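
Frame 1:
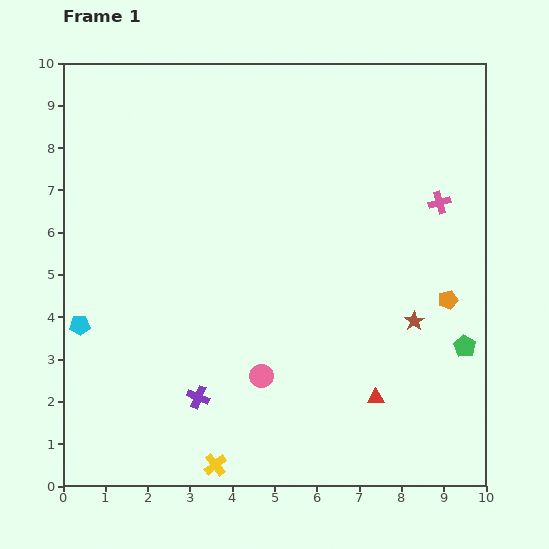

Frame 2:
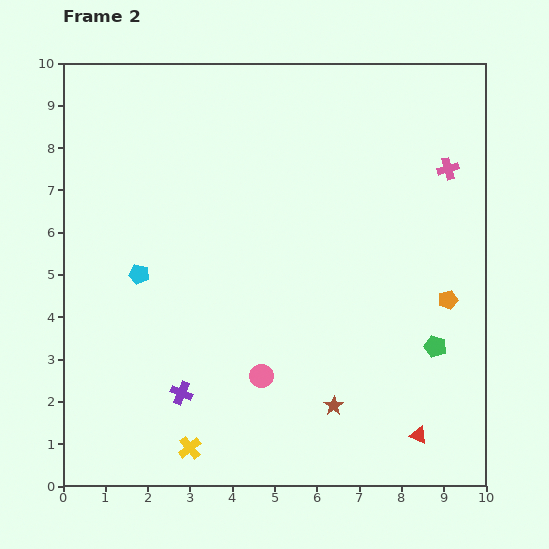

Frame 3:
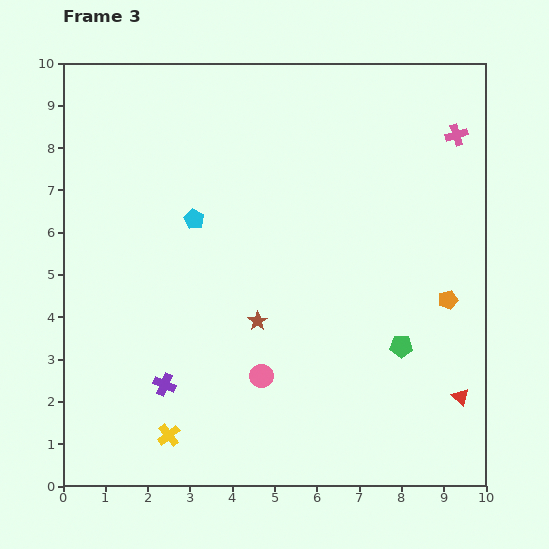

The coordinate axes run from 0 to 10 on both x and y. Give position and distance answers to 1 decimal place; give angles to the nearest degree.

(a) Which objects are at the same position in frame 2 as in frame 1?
the pink circle, the orange pentagon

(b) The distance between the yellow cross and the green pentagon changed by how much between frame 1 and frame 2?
-0.2

Distance in frame 1: 6.5. Distance in frame 2: 6.3.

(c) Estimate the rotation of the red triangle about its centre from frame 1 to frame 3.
45° clockwise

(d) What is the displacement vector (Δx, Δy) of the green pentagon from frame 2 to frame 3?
(-0.8, 0.0)

The green pentagon was at (8.8, 3.3) in frame 2 and (8.0, 3.3) in frame 3.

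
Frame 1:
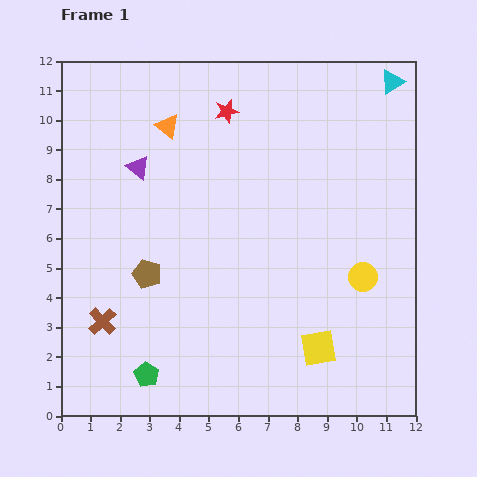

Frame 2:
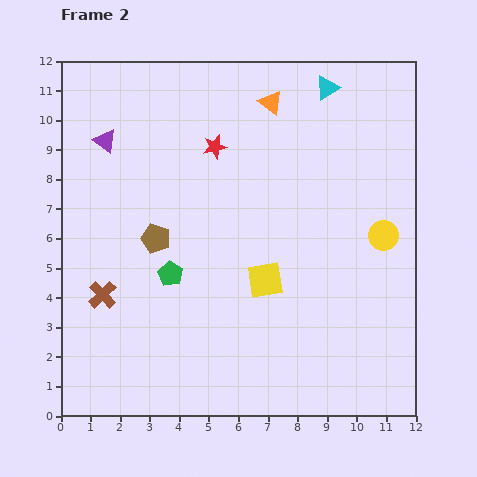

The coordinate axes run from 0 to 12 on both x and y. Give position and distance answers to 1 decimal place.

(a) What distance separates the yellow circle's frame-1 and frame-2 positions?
1.6

The yellow circle moved from (10.2, 4.7) to (10.9, 6.1), a distance of √(0.7² + 1.4²) ≈ 1.6.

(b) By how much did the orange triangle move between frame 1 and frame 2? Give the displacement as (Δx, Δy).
(3.5, 0.8)

The orange triangle was at (3.6, 9.8) in frame 1 and (7.1, 10.6) in frame 2.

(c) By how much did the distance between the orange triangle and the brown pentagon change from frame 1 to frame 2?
+1.0

Distance in frame 1: 5.0. Distance in frame 2: 6.0.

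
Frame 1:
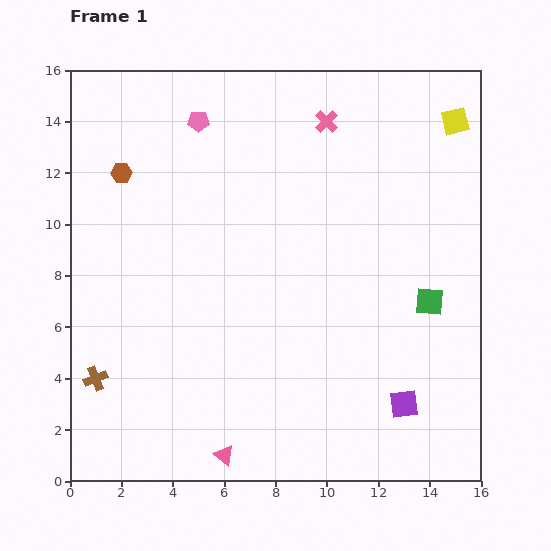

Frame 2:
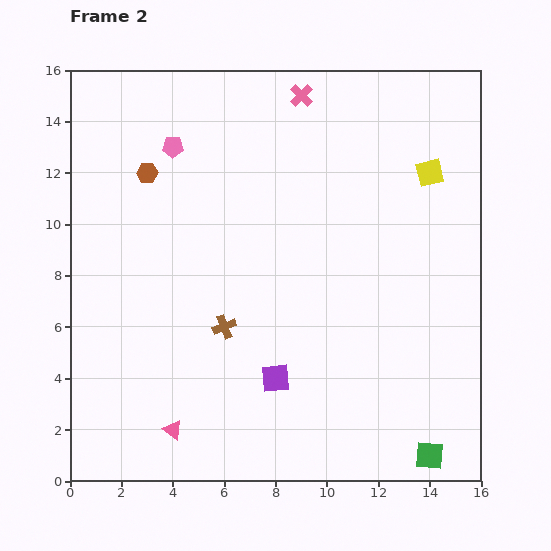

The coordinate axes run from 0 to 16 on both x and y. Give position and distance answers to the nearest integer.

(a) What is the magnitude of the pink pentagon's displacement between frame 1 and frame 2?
1

The pink pentagon moved from (5, 14) to (4, 13), a distance of √(1² + 1²) ≈ 1.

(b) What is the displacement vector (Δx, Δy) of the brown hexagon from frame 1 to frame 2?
(1, 0)

The brown hexagon was at (2, 12) in frame 1 and (3, 12) in frame 2.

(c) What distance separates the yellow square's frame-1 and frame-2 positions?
2

The yellow square moved from (15, 14) to (14, 12), a distance of √(1² + 2²) ≈ 2.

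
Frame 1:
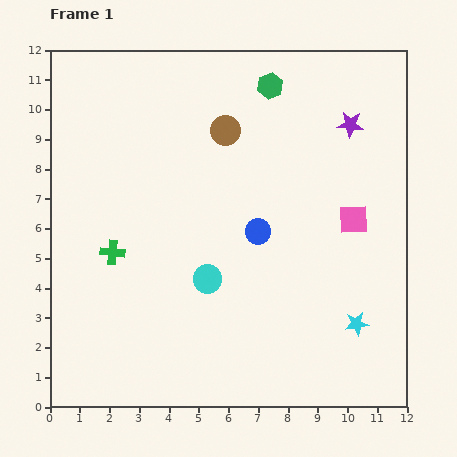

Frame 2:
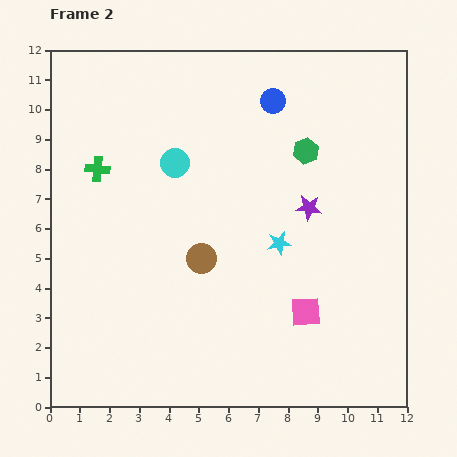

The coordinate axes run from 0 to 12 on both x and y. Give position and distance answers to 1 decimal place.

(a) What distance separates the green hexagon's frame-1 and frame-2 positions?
2.5

The green hexagon moved from (7.4, 10.8) to (8.6, 8.6), a distance of √(1.2² + 2.2²) ≈ 2.5.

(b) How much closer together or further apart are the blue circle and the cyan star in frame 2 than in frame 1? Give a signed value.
+0.3

Distance in frame 1: 4.5. Distance in frame 2: 4.8.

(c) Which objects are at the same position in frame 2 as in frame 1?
none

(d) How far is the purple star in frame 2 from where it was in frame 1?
3.1

The purple star moved from (10.1, 9.5) to (8.7, 6.7), a distance of √(1.4² + 2.8²) ≈ 3.1.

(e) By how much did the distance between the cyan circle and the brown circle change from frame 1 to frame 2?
-1.7

Distance in frame 1: 5.0. Distance in frame 2: 3.3.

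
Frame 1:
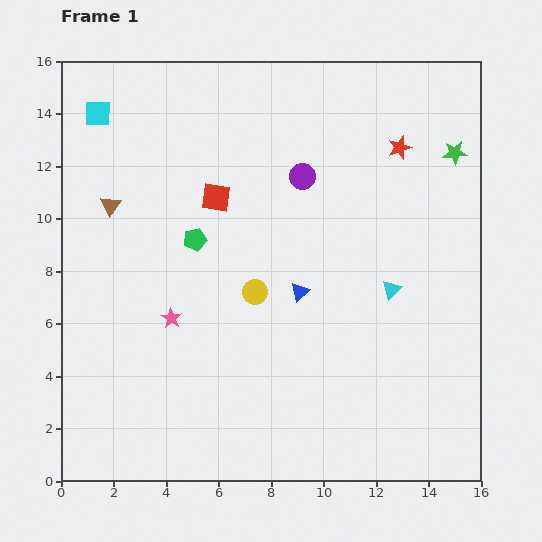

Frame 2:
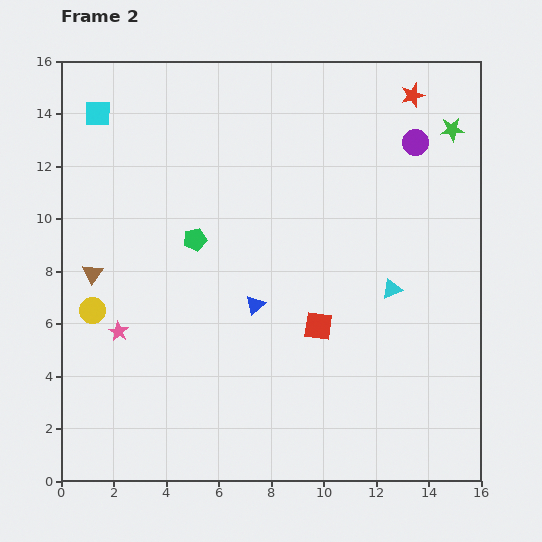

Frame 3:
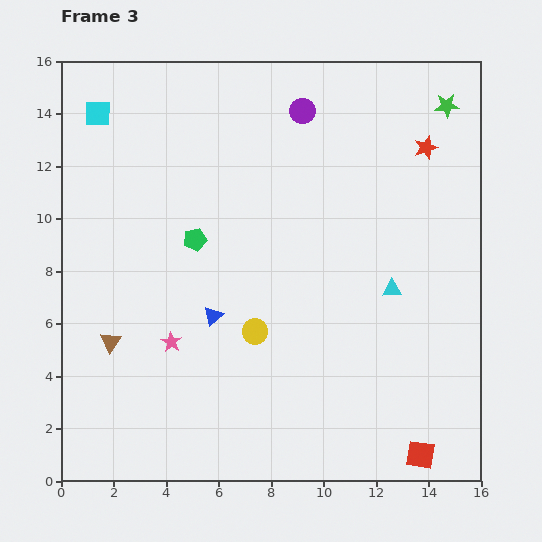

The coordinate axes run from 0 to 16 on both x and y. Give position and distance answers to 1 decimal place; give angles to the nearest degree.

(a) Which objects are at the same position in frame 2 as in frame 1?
the green pentagon, the cyan triangle, the cyan square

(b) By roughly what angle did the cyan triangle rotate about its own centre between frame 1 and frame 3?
40° clockwise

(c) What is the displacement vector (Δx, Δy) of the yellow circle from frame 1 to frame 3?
(0.0, -1.5)

The yellow circle was at (7.4, 7.2) in frame 1 and (7.4, 5.7) in frame 3.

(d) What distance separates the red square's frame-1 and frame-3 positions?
12.5

The red square moved from (5.9, 10.8) to (13.7, 1.0), a distance of √(7.8² + 9.8²) ≈ 12.5.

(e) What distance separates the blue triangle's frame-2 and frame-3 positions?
1.6

The blue triangle moved from (7.4, 6.7) to (5.8, 6.3), a distance of √(1.6² + 0.4²) ≈ 1.6.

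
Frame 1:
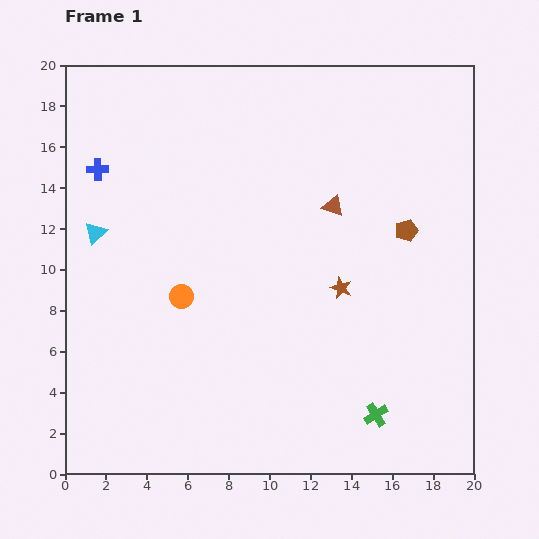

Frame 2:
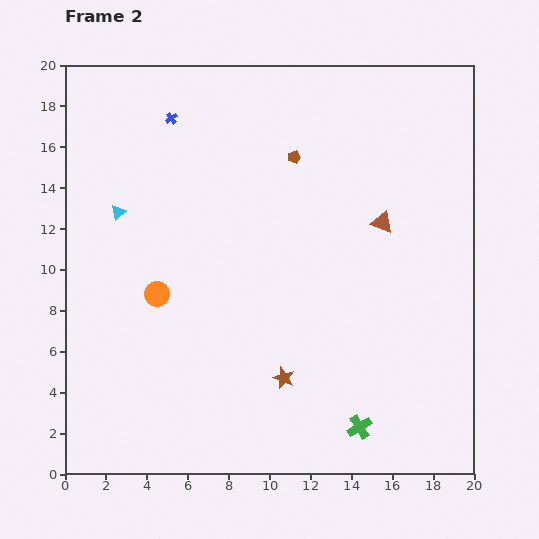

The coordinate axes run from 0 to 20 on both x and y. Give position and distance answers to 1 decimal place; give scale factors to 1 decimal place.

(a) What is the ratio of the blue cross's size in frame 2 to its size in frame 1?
0.6×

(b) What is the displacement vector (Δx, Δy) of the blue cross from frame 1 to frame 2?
(3.6, 2.5)

The blue cross was at (1.6, 14.9) in frame 1 and (5.2, 17.4) in frame 2.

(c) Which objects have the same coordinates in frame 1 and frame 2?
none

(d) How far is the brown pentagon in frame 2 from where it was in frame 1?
6.6

The brown pentagon moved from (16.7, 11.9) to (11.2, 15.5), a distance of √(5.5² + 3.6²) ≈ 6.6.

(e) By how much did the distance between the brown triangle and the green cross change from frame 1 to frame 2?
-0.3

Distance in frame 1: 10.4. Distance in frame 2: 10.1.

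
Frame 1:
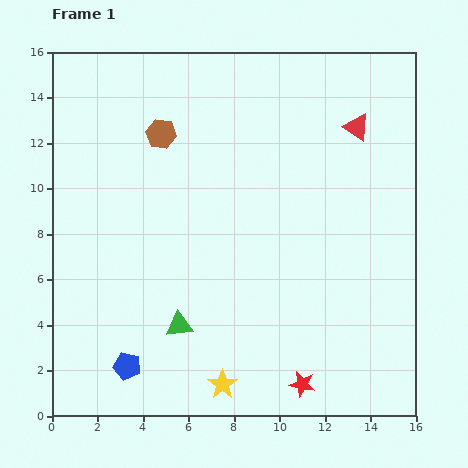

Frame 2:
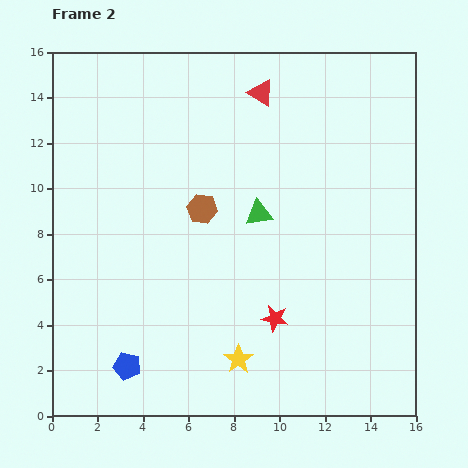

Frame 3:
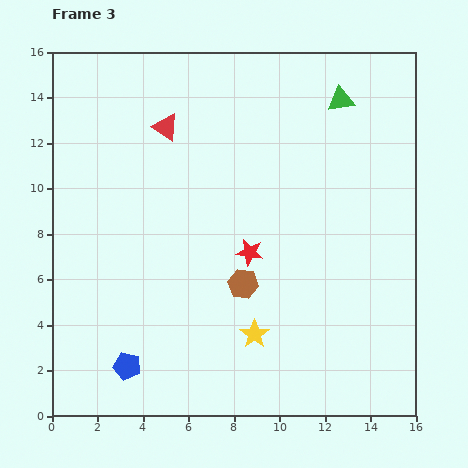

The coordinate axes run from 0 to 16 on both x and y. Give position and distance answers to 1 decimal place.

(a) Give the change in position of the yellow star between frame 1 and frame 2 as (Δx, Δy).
(0.7, 1.1)

The yellow star was at (7.5, 1.4) in frame 1 and (8.2, 2.5) in frame 2.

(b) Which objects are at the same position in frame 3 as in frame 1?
the blue pentagon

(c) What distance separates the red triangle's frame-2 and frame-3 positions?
4.5

The red triangle moved from (9.2, 14.2) to (5.0, 12.7), a distance of √(4.2² + 1.5²) ≈ 4.5.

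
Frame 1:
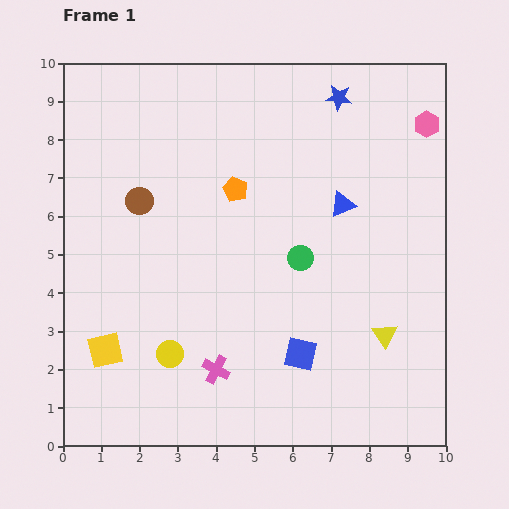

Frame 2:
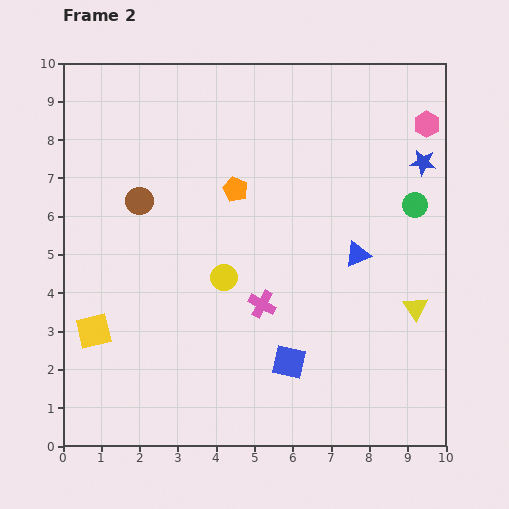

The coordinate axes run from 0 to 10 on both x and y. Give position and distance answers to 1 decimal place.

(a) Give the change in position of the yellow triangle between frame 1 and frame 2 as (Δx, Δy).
(0.8, 0.7)

The yellow triangle was at (8.4, 2.9) in frame 1 and (9.2, 3.6) in frame 2.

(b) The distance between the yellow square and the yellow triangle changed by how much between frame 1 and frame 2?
+1.1

Distance in frame 1: 7.3. Distance in frame 2: 8.4.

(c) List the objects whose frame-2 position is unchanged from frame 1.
the pink hexagon, the orange pentagon, the brown circle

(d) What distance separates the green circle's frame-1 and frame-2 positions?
3.3

The green circle moved from (6.2, 4.9) to (9.2, 6.3), a distance of √(3.0² + 1.4²) ≈ 3.3.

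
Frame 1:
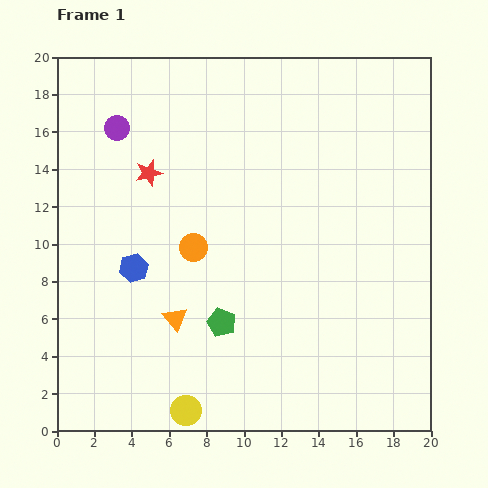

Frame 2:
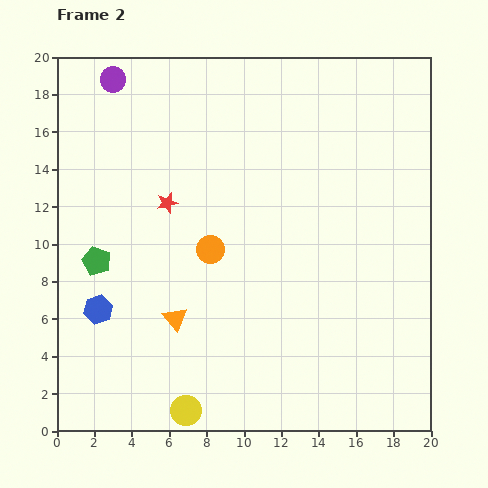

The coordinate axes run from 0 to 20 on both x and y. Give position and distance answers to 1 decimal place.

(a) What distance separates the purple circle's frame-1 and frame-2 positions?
2.6

The purple circle moved from (3.2, 16.2) to (3.0, 18.8), a distance of √(0.2² + 2.6²) ≈ 2.6.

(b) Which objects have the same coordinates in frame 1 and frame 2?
the orange triangle, the yellow circle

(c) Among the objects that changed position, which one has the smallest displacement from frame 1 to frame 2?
the orange circle

(moved 0.9)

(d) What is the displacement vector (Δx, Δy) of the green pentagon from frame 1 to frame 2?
(-6.7, 3.3)

The green pentagon was at (8.8, 5.8) in frame 1 and (2.1, 9.1) in frame 2.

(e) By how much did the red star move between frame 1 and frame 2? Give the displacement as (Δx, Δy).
(1.0, -1.6)

The red star was at (4.9, 13.8) in frame 1 and (5.9, 12.2) in frame 2.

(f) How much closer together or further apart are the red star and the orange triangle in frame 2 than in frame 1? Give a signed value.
-1.7

Distance in frame 1: 7.9. Distance in frame 2: 6.2.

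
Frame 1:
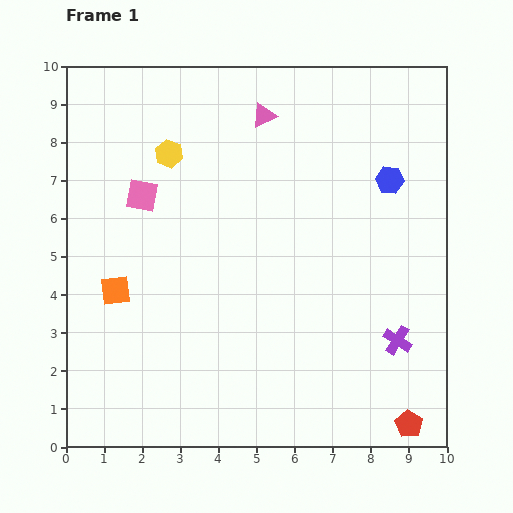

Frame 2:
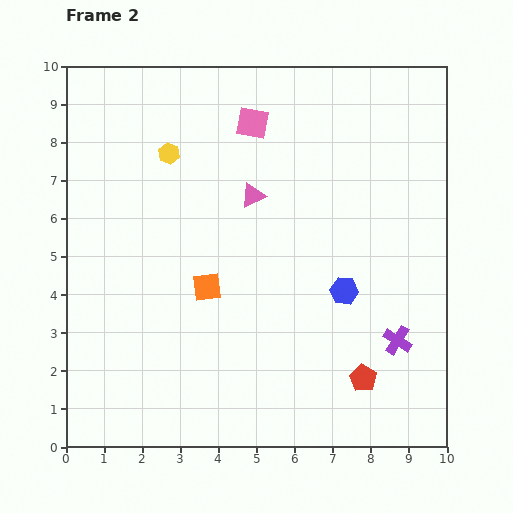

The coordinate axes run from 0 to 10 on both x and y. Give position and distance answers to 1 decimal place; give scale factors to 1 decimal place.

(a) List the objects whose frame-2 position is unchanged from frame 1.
the yellow hexagon, the purple cross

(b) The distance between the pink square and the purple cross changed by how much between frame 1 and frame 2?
-0.8

Distance in frame 1: 7.7. Distance in frame 2: 6.9.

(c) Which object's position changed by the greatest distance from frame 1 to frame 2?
the pink square

(moved 3.5; next 3.1)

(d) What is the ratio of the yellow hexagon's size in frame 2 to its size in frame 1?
0.8×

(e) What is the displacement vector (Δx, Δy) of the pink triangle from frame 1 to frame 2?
(-0.3, -2.1)

The pink triangle was at (5.2, 8.7) in frame 1 and (4.9, 6.6) in frame 2.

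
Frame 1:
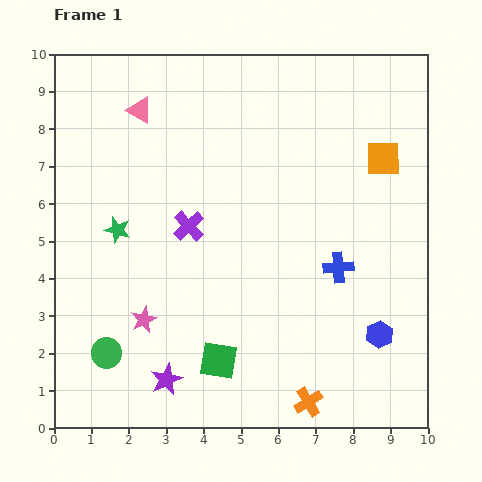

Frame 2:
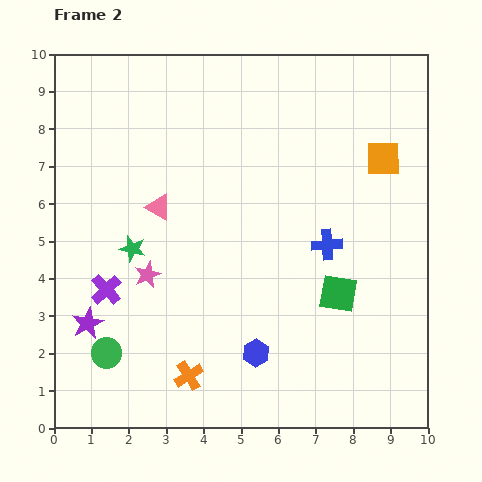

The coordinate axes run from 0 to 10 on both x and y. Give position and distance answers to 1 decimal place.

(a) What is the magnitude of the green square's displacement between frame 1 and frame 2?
3.7

The green square moved from (4.4, 1.8) to (7.6, 3.6), a distance of √(3.2² + 1.8²) ≈ 3.7.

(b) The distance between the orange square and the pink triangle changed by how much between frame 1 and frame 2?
-0.5

Distance in frame 1: 6.6. Distance in frame 2: 6.1.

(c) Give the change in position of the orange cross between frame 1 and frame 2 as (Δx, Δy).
(-3.2, 0.7)

The orange cross was at (6.8, 0.7) in frame 1 and (3.6, 1.4) in frame 2.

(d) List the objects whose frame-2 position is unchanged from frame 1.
the green circle, the orange square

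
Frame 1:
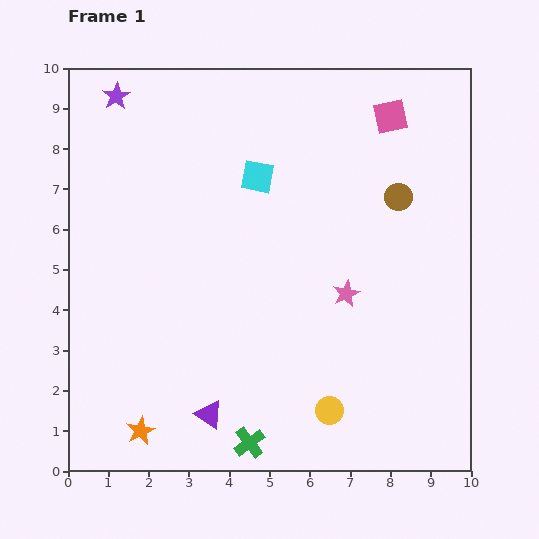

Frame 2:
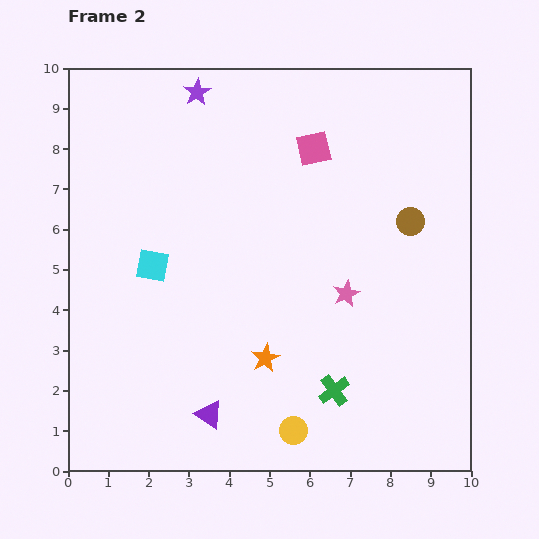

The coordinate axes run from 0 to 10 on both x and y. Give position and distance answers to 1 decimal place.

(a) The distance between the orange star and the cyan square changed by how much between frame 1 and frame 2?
-3.3

Distance in frame 1: 6.9. Distance in frame 2: 3.6.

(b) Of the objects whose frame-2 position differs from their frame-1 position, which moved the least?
the brown circle

(moved 0.7)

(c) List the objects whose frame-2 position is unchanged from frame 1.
the pink star, the purple triangle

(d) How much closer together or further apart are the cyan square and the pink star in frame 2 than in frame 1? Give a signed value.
+1.3

Distance in frame 1: 3.6. Distance in frame 2: 4.9.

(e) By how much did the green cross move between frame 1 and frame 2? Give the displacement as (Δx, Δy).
(2.1, 1.3)

The green cross was at (4.5, 0.7) in frame 1 and (6.6, 2.0) in frame 2.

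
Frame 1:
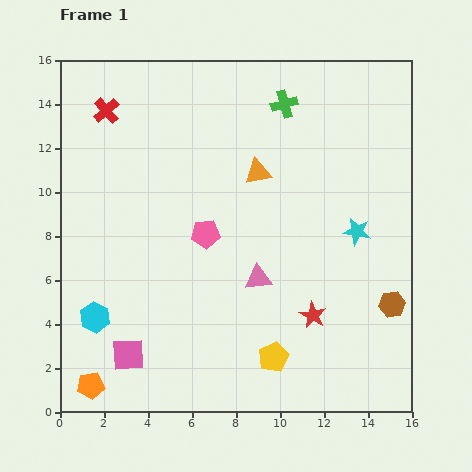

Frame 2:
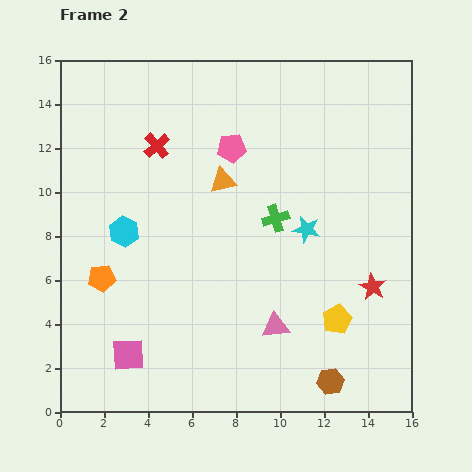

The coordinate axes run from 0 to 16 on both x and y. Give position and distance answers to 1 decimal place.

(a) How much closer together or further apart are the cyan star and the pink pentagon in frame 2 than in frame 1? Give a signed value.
-1.9

Distance in frame 1: 6.9. Distance in frame 2: 5.0.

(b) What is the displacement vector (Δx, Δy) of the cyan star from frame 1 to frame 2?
(-2.3, 0.1)

The cyan star was at (13.5, 8.2) in frame 1 and (11.2, 8.3) in frame 2.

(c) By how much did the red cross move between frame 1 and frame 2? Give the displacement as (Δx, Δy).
(2.3, -1.6)

The red cross was at (2.1, 13.7) in frame 1 and (4.4, 12.1) in frame 2.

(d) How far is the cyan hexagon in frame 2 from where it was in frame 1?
4.1

The cyan hexagon moved from (1.6, 4.3) to (2.9, 8.2), a distance of √(1.3² + 3.9²) ≈ 4.1.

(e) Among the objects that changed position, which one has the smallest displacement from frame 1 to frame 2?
the orange triangle

(moved 1.6)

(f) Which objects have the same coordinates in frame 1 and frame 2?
the pink square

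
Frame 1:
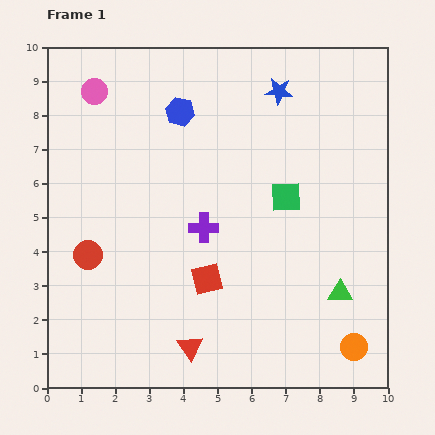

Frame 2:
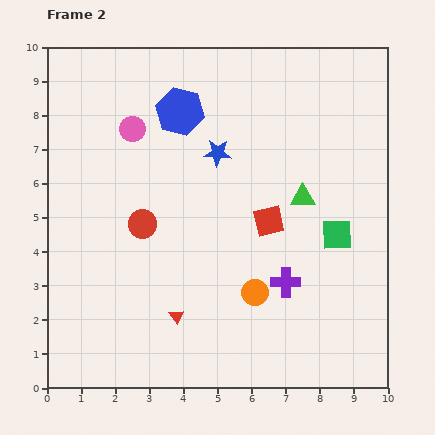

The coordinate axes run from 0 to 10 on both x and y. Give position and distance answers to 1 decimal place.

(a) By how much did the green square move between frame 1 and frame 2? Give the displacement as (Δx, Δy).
(1.5, -1.1)

The green square was at (7.0, 5.6) in frame 1 and (8.5, 4.5) in frame 2.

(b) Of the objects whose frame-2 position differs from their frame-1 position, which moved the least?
the red triangle

(moved 1.0)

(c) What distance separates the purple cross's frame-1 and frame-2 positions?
2.9

The purple cross moved from (4.6, 4.7) to (7.0, 3.1), a distance of √(2.4² + 1.6²) ≈ 2.9.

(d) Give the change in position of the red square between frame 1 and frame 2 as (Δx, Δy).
(1.8, 1.7)

The red square was at (4.7, 3.2) in frame 1 and (6.5, 4.9) in frame 2.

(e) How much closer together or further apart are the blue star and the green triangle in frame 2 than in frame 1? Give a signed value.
-3.4

Distance in frame 1: 6.2. Distance in frame 2: 2.8.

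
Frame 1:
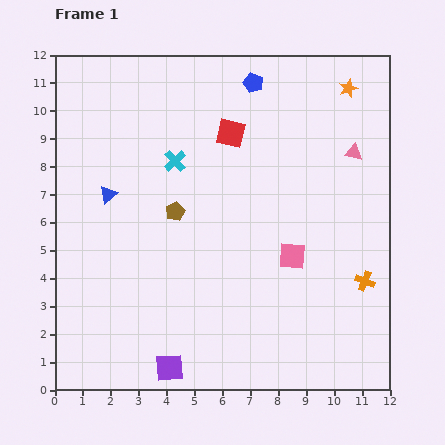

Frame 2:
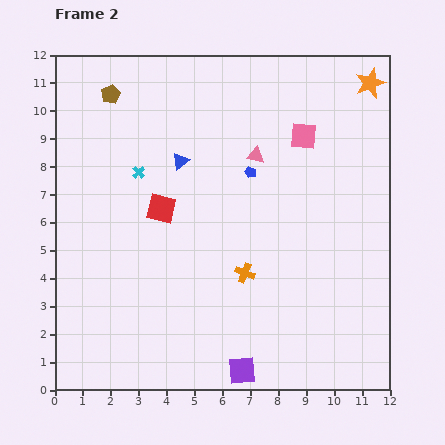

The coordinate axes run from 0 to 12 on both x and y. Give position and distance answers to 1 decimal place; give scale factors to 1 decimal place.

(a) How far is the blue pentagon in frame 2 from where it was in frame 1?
3.2

The blue pentagon moved from (7.1, 11.0) to (7.0, 7.8), a distance of √(0.1² + 3.2²) ≈ 3.2.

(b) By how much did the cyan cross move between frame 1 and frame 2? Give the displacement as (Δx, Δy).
(-1.3, -0.4)

The cyan cross was at (4.3, 8.2) in frame 1 and (3.0, 7.8) in frame 2.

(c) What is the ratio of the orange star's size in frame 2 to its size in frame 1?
1.6×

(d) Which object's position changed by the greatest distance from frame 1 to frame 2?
the brown pentagon

(moved 4.8; next 4.3)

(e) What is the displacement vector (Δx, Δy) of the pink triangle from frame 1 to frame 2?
(-3.5, -0.1)

The pink triangle was at (10.7, 8.5) in frame 1 and (7.2, 8.4) in frame 2.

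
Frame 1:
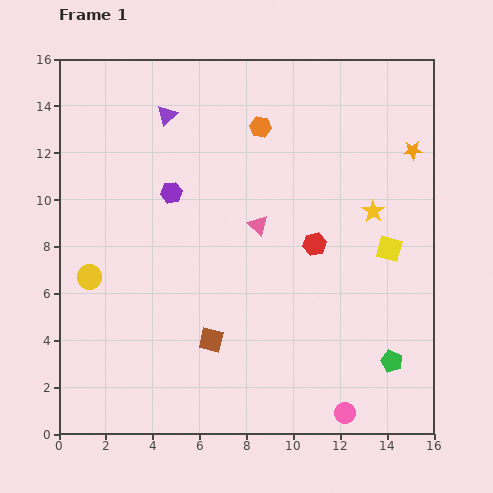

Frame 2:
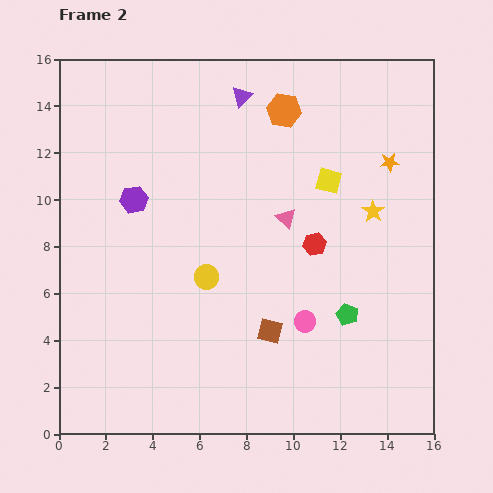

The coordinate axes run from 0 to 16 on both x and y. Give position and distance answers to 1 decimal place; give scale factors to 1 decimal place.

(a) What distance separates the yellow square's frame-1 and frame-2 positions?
3.9

The yellow square moved from (14.1, 7.9) to (11.5, 10.8), a distance of √(2.6² + 2.9²) ≈ 3.9.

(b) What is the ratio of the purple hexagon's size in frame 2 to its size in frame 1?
1.3×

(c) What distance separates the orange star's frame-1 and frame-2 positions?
1.1

The orange star moved from (15.1, 12.1) to (14.1, 11.6), a distance of √(1.0² + 0.5²) ≈ 1.1.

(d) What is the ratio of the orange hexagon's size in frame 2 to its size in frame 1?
1.7×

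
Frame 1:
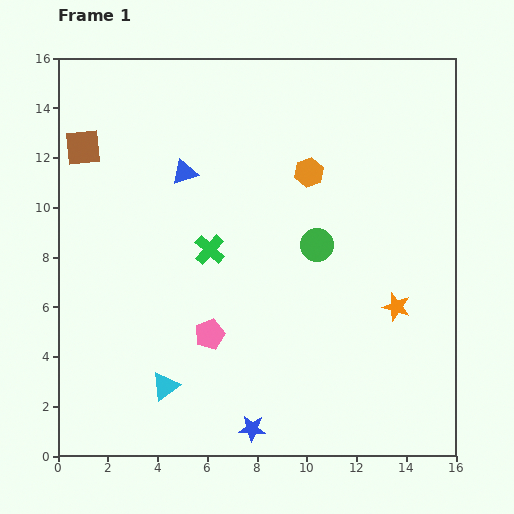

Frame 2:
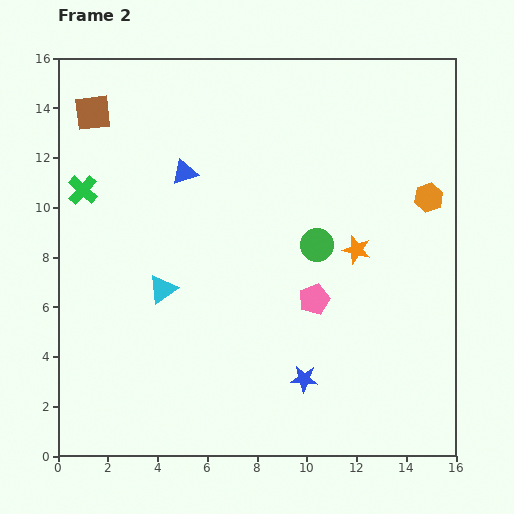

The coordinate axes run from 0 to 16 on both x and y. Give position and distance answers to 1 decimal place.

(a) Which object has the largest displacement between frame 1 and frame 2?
the green cross

(moved 5.6; next 4.9)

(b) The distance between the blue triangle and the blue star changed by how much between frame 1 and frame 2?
-1.0

Distance in frame 1: 10.6. Distance in frame 2: 9.6.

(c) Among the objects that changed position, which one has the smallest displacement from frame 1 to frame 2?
the brown square

(moved 1.5)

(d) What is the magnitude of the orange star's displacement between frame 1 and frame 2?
2.8

The orange star moved from (13.6, 6.0) to (12.0, 8.3), a distance of √(1.6² + 2.3²) ≈ 2.8.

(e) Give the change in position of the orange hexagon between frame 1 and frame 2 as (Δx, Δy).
(4.8, -1.0)

The orange hexagon was at (10.1, 11.4) in frame 1 and (14.9, 10.4) in frame 2.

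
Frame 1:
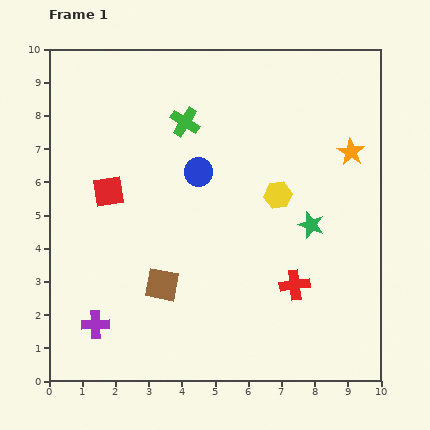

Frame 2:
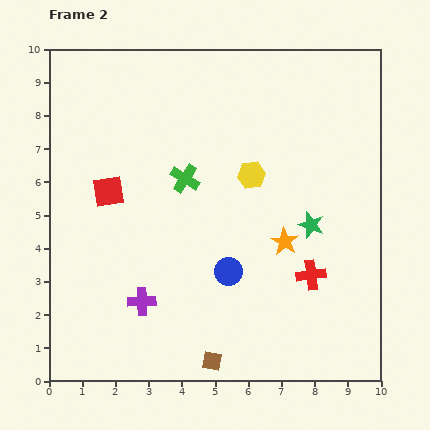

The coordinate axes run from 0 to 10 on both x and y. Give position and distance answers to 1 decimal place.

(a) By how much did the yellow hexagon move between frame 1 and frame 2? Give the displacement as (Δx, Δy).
(-0.8, 0.6)

The yellow hexagon was at (6.9, 5.6) in frame 1 and (6.1, 6.2) in frame 2.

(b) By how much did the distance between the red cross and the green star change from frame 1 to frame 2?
-0.4

Distance in frame 1: 1.9. Distance in frame 2: 1.5.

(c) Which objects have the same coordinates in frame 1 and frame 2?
the red square, the green star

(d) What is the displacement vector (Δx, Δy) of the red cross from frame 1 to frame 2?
(0.5, 0.3)

The red cross was at (7.4, 2.9) in frame 1 and (7.9, 3.2) in frame 2.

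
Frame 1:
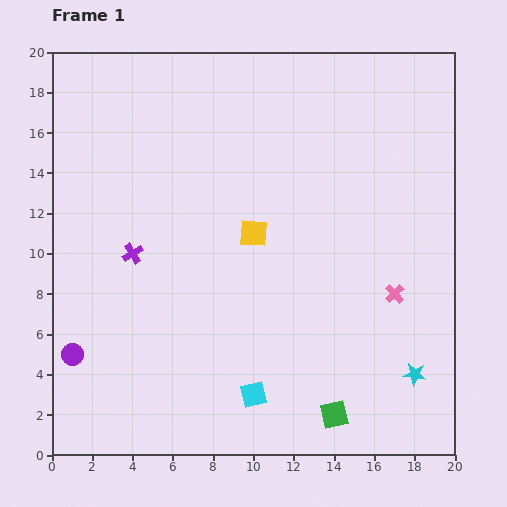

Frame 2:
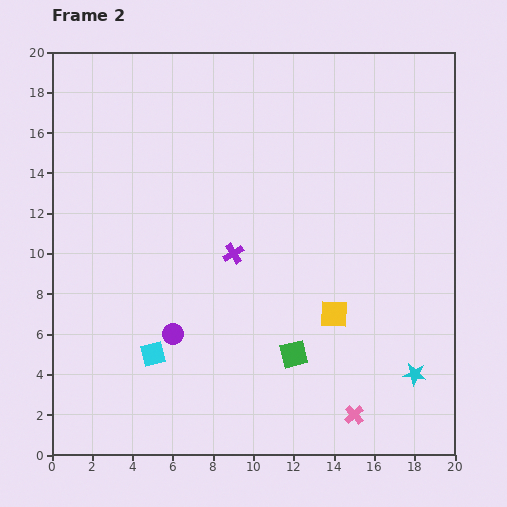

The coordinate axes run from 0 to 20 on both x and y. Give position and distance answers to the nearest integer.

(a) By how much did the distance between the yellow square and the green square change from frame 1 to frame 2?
-7

Distance in frame 1: 10. Distance in frame 2: 3.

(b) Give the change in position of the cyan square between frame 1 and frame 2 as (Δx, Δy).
(-5, 2)

The cyan square was at (10, 3) in frame 1 and (5, 5) in frame 2.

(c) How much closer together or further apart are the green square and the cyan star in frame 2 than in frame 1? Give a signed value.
+2

Distance in frame 1: 4. Distance in frame 2: 6.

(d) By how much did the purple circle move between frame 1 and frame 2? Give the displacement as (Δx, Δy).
(5, 1)

The purple circle was at (1, 5) in frame 1 and (6, 6) in frame 2.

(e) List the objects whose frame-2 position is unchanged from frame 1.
the cyan star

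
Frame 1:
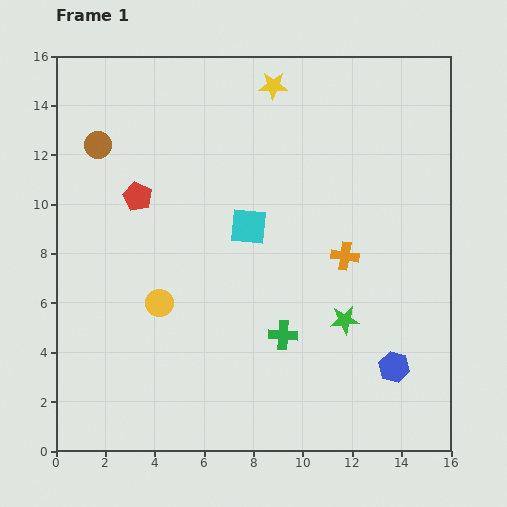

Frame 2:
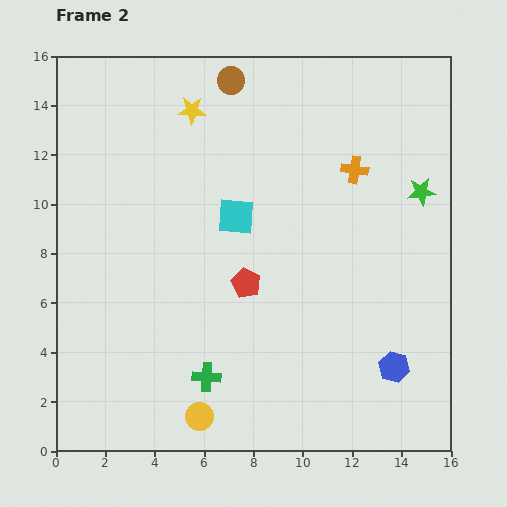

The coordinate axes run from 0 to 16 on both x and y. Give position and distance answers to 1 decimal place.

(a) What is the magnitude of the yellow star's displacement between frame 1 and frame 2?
3.4

The yellow star moved from (8.8, 14.8) to (5.5, 13.8), a distance of √(3.3² + 1.0²) ≈ 3.4.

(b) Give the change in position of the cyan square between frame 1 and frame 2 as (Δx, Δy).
(-0.5, 0.4)

The cyan square was at (7.8, 9.1) in frame 1 and (7.3, 9.5) in frame 2.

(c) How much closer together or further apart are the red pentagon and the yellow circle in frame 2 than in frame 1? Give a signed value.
+1.3

Distance in frame 1: 4.4. Distance in frame 2: 5.7.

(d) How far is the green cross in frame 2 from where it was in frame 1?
3.5

The green cross moved from (9.2, 4.7) to (6.1, 3.0), a distance of √(3.1² + 1.7²) ≈ 3.5.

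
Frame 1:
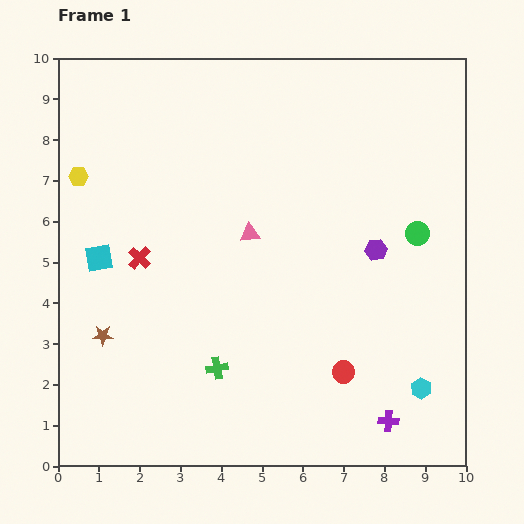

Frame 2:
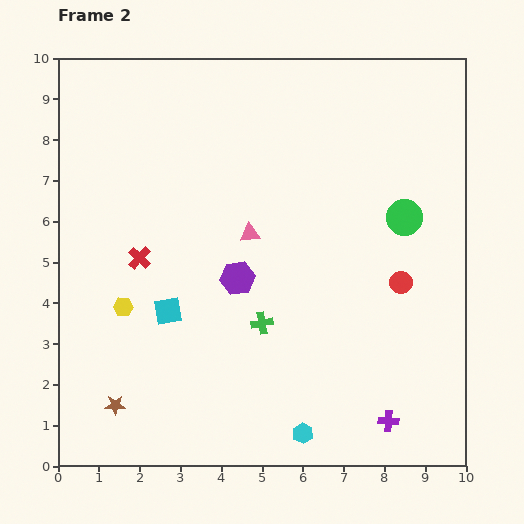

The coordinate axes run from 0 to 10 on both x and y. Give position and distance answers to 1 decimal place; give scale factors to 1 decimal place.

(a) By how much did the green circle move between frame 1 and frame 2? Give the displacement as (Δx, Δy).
(-0.3, 0.4)

The green circle was at (8.8, 5.7) in frame 1 and (8.5, 6.1) in frame 2.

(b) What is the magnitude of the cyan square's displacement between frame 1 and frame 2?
2.1

The cyan square moved from (1.0, 5.1) to (2.7, 3.8), a distance of √(1.7² + 1.3²) ≈ 2.1.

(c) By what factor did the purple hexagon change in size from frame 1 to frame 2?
1.6×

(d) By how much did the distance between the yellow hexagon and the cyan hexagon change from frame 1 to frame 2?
-4.5

Distance in frame 1: 9.9. Distance in frame 2: 5.4.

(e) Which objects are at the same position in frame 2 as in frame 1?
the purple cross, the pink triangle, the red cross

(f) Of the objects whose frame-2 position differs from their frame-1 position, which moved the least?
the green circle

(moved 0.5)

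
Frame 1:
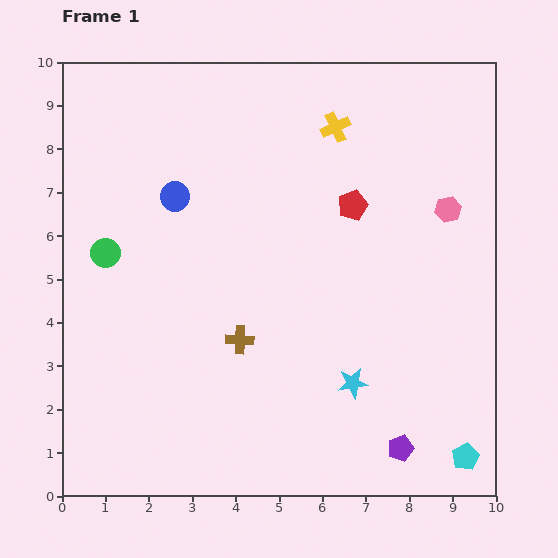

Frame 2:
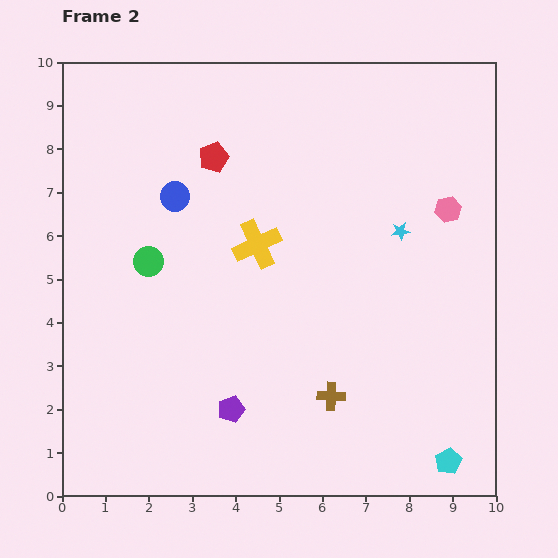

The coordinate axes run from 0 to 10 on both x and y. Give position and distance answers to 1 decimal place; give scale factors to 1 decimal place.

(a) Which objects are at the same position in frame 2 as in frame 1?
the blue circle, the pink hexagon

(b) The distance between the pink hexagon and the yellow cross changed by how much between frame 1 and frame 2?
+1.3

Distance in frame 1: 3.2. Distance in frame 2: 4.5.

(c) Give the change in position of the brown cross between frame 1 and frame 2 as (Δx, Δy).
(2.1, -1.3)

The brown cross was at (4.1, 3.6) in frame 1 and (6.2, 2.3) in frame 2.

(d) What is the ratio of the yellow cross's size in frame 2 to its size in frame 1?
1.6×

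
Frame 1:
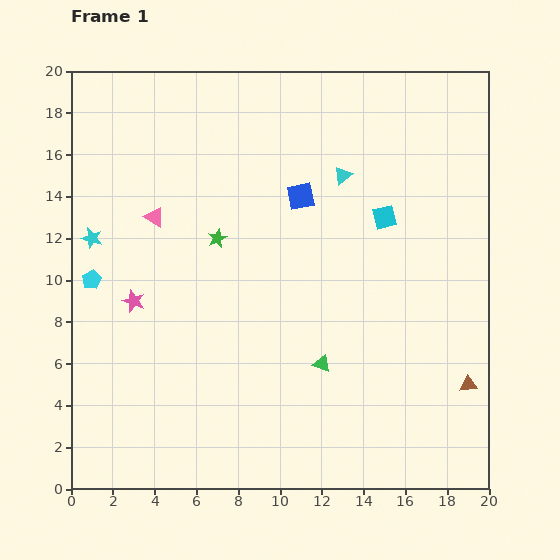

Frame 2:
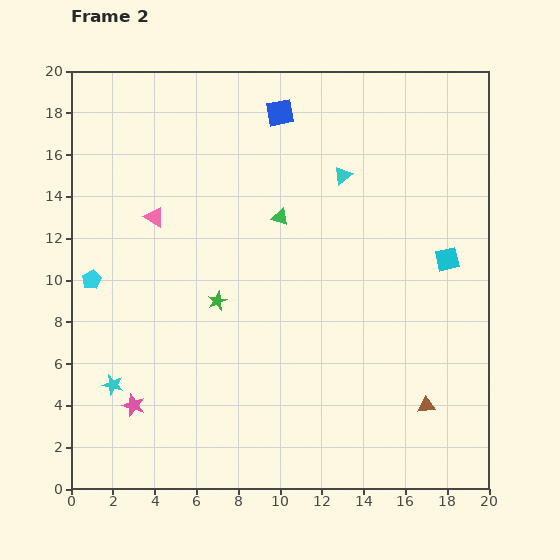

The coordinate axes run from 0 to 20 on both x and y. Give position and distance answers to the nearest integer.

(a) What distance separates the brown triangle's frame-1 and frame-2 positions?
2

The brown triangle moved from (19, 5) to (17, 4), a distance of √(2² + 1²) ≈ 2.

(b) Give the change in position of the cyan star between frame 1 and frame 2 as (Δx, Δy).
(1, -7)

The cyan star was at (1, 12) in frame 1 and (2, 5) in frame 2.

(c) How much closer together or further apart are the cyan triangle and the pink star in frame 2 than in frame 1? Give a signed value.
+3

Distance in frame 1: 12. Distance in frame 2: 15.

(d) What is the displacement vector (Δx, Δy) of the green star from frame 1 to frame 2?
(0, -3)

The green star was at (7, 12) in frame 1 and (7, 9) in frame 2.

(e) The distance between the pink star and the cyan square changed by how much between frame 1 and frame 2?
+4

Distance in frame 1: 13. Distance in frame 2: 17.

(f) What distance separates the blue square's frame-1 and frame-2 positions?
4

The blue square moved from (11, 14) to (10, 18), a distance of √(1² + 4²) ≈ 4.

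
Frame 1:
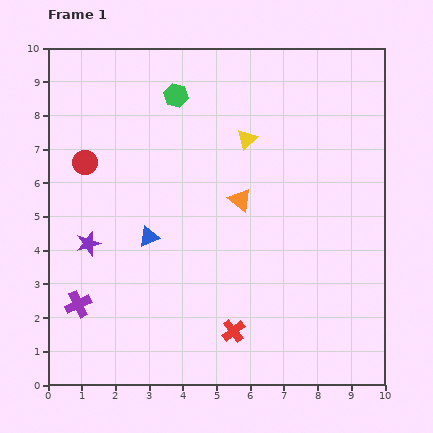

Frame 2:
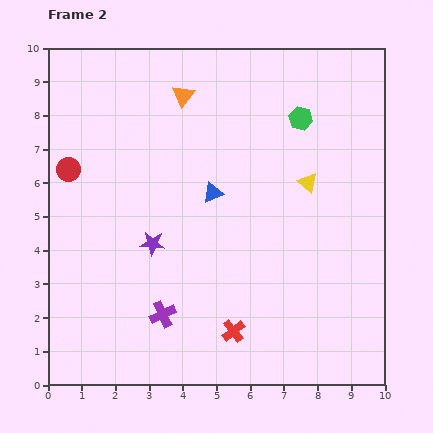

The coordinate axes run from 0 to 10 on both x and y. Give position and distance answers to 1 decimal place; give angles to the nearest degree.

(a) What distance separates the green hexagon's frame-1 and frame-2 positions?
3.8

The green hexagon moved from (3.8, 8.6) to (7.5, 7.9), a distance of √(3.7² + 0.7²) ≈ 3.8.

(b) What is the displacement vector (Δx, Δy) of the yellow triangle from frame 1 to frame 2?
(1.8, -1.3)

The yellow triangle was at (5.9, 7.3) in frame 1 and (7.7, 6.0) in frame 2.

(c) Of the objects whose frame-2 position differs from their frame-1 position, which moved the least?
the red circle

(moved 0.5)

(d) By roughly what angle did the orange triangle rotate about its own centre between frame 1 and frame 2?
29° clockwise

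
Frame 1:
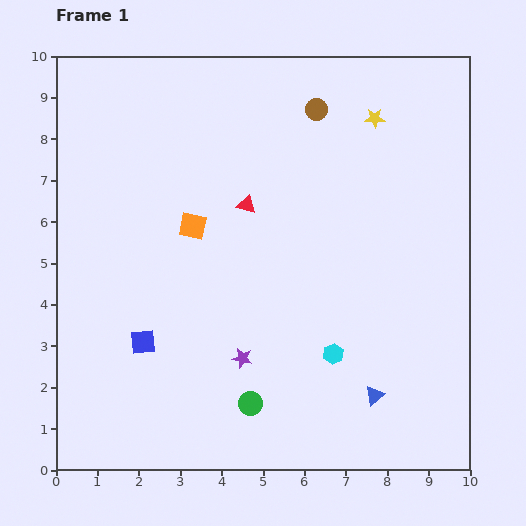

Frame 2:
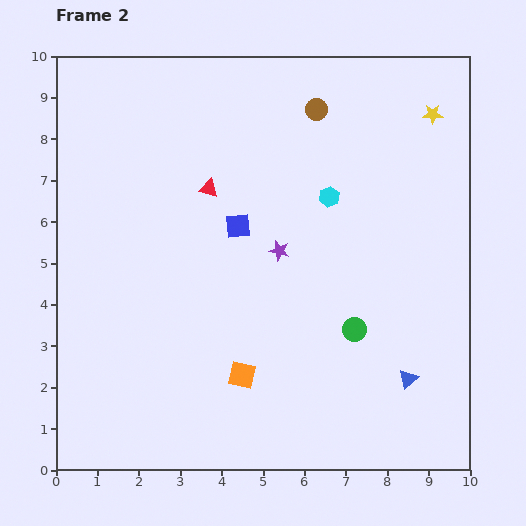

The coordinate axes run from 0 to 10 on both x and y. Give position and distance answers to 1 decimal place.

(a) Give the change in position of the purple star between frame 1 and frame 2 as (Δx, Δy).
(0.9, 2.6)

The purple star was at (4.5, 2.7) in frame 1 and (5.4, 5.3) in frame 2.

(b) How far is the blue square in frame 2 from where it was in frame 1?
3.6

The blue square moved from (2.1, 3.1) to (4.4, 5.9), a distance of √(2.3² + 2.8²) ≈ 3.6.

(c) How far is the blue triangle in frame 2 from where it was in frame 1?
0.9

The blue triangle moved from (7.7, 1.8) to (8.5, 2.2), a distance of √(0.8² + 0.4²) ≈ 0.9.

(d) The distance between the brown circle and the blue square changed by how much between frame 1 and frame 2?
-3.6

Distance in frame 1: 7.0. Distance in frame 2: 3.4.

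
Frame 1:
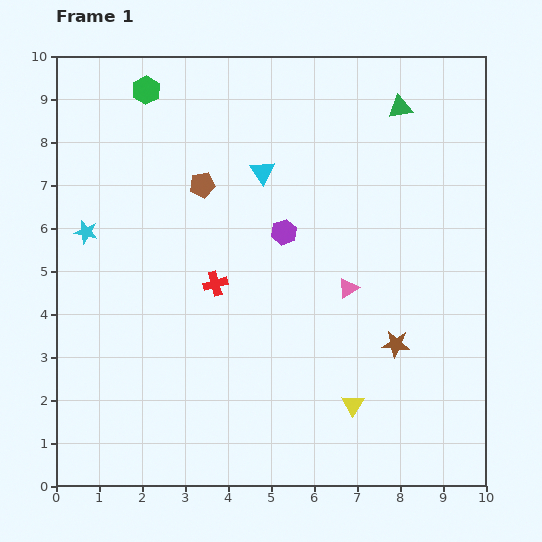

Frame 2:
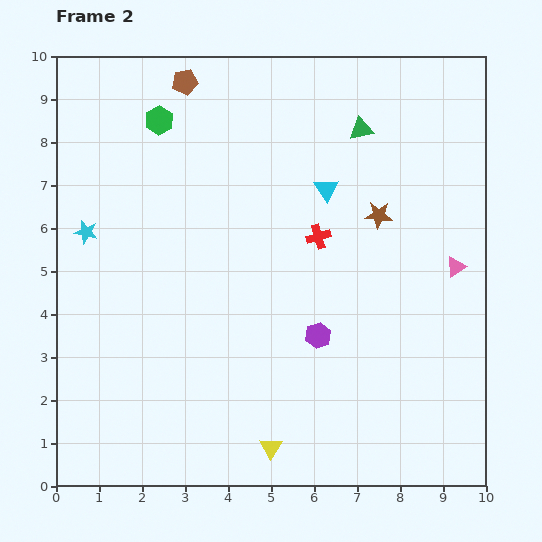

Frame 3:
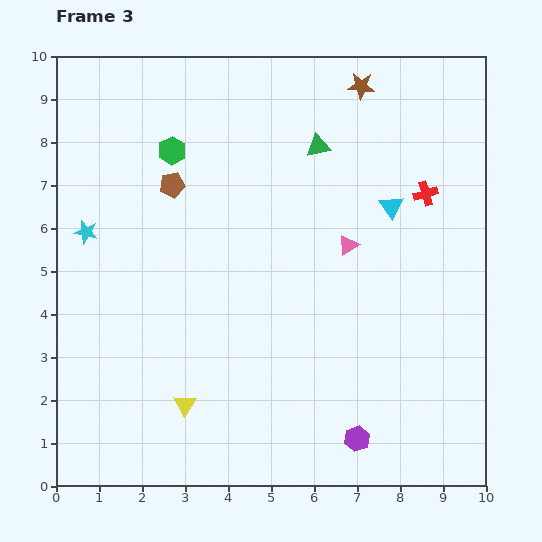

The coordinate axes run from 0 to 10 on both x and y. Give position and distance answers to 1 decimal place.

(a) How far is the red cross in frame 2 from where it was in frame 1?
2.6

The red cross moved from (3.7, 4.7) to (6.1, 5.8), a distance of √(2.4² + 1.1²) ≈ 2.6.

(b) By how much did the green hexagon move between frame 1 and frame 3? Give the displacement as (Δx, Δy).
(0.6, -1.4)

The green hexagon was at (2.1, 9.2) in frame 1 and (2.7, 7.8) in frame 3.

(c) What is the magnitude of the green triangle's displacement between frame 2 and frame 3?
1.1

The green triangle moved from (7.1, 8.3) to (6.1, 7.9), a distance of √(1.0² + 0.4²) ≈ 1.1.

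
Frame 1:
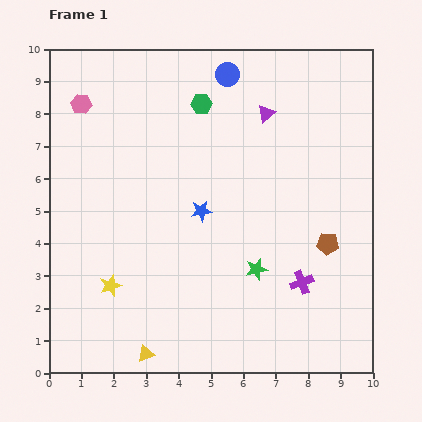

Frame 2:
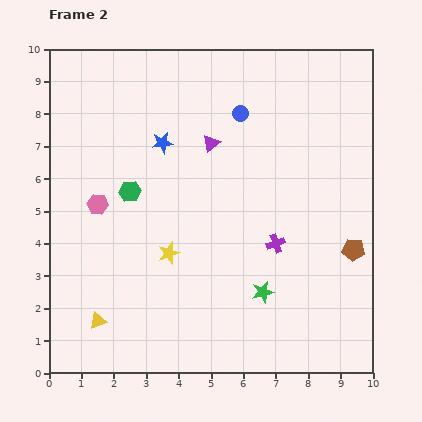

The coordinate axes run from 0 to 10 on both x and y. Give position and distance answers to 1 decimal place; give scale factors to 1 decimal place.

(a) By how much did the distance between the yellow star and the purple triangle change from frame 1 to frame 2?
-3.6

Distance in frame 1: 7.2. Distance in frame 2: 3.6.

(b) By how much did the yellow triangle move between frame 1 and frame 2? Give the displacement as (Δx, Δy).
(-1.5, 1.0)

The yellow triangle was at (3.0, 0.6) in frame 1 and (1.5, 1.6) in frame 2.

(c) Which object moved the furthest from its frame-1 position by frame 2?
the green hexagon

(moved 3.5; next 3.1)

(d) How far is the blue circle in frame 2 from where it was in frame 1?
1.3

The blue circle moved from (5.5, 9.2) to (5.9, 8.0), a distance of √(0.4² + 1.2²) ≈ 1.3.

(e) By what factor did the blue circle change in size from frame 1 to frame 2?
0.7×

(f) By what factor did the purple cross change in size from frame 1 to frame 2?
0.8×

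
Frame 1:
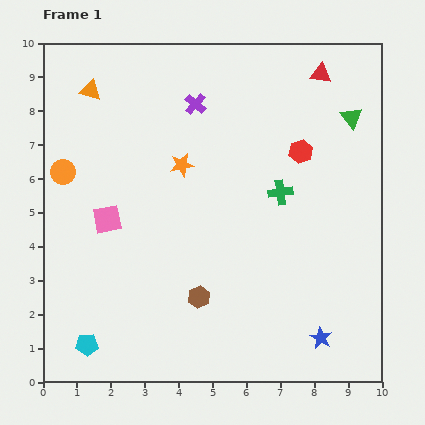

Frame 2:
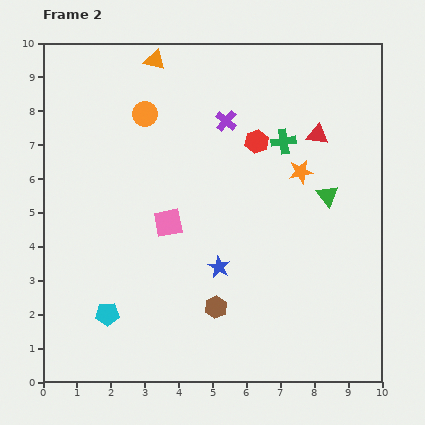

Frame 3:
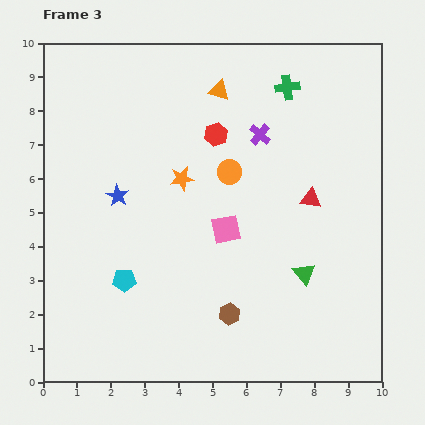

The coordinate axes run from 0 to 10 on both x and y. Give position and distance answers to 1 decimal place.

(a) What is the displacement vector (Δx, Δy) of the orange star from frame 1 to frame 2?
(3.5, -0.2)

The orange star was at (4.1, 6.4) in frame 1 and (7.6, 6.2) in frame 2.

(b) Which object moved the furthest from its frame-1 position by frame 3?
the blue star

(moved 7.3; next 4.9)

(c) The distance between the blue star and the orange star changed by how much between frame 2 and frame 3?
-1.7

Distance in frame 2: 3.7. Distance in frame 3: 2.0.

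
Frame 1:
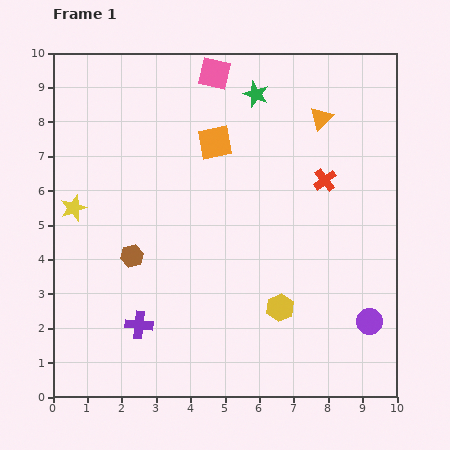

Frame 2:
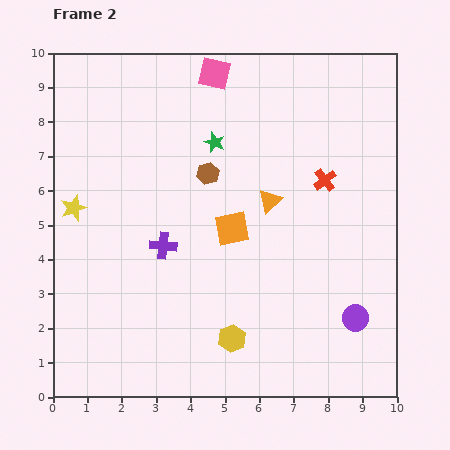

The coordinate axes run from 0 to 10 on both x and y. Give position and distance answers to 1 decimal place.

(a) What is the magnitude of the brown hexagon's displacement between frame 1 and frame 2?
3.3

The brown hexagon moved from (2.3, 4.1) to (4.5, 6.5), a distance of √(2.2² + 2.4²) ≈ 3.3.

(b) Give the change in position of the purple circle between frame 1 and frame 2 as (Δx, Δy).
(-0.4, 0.1)

The purple circle was at (9.2, 2.2) in frame 1 and (8.8, 2.3) in frame 2.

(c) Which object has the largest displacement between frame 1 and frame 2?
the brown hexagon

(moved 3.3; next 2.8)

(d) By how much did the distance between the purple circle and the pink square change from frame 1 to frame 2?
-0.3

Distance in frame 1: 8.5. Distance in frame 2: 8.2.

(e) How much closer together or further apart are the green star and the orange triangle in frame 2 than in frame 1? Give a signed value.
+0.3

Distance in frame 1: 2.0. Distance in frame 2: 2.3.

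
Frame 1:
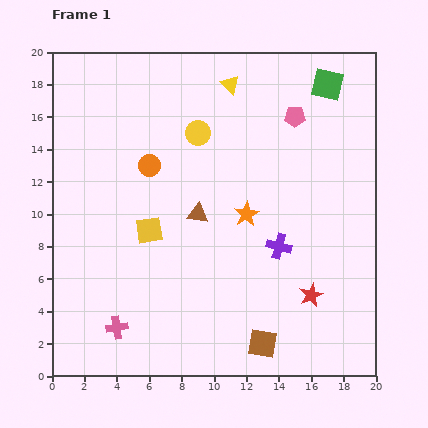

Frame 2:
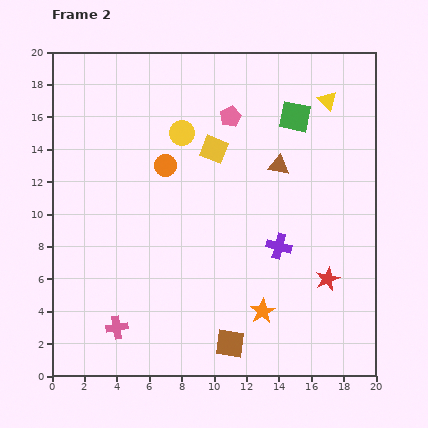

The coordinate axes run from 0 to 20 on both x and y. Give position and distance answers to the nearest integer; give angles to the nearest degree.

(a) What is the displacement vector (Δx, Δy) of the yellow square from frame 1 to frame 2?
(4, 5)

The yellow square was at (6, 9) in frame 1 and (10, 14) in frame 2.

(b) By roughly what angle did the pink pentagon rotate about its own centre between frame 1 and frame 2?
27° counter-clockwise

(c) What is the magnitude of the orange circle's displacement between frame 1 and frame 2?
1

The orange circle moved from (6, 13) to (7, 13), a distance of √(1² + 0²) ≈ 1.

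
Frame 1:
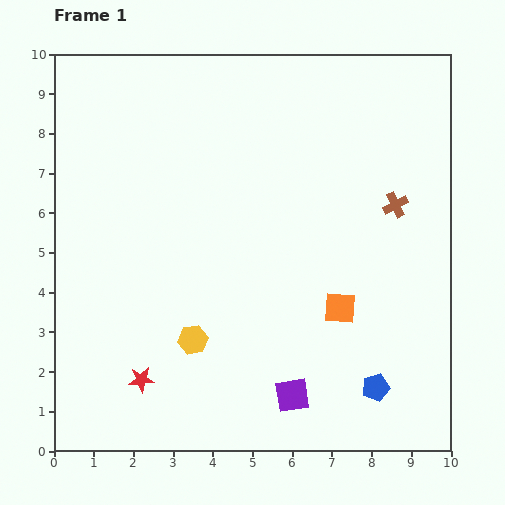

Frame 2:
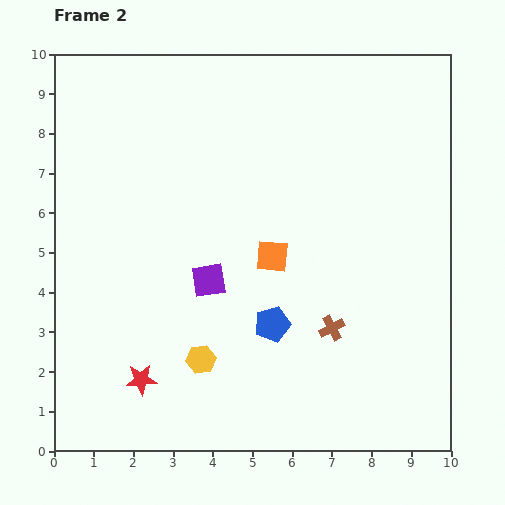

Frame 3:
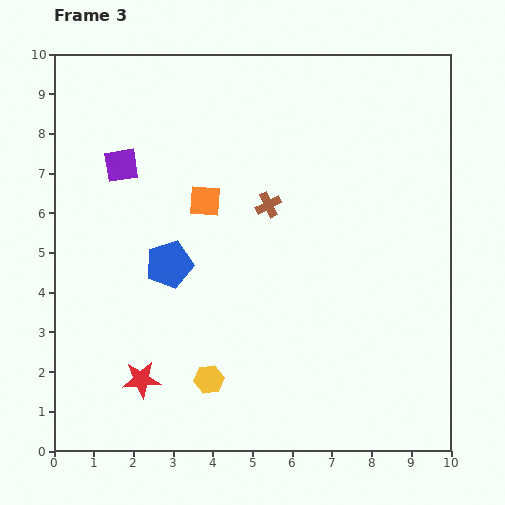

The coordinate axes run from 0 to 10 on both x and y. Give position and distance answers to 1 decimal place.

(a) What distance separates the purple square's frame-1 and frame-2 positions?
3.6

The purple square moved from (6.0, 1.4) to (3.9, 4.3), a distance of √(2.1² + 2.9²) ≈ 3.6.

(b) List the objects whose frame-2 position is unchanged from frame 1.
the red star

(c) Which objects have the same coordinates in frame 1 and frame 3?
the red star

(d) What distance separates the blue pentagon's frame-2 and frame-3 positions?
3.0

The blue pentagon moved from (5.5, 3.2) to (2.9, 4.7), a distance of √(2.6² + 1.5²) ≈ 3.0.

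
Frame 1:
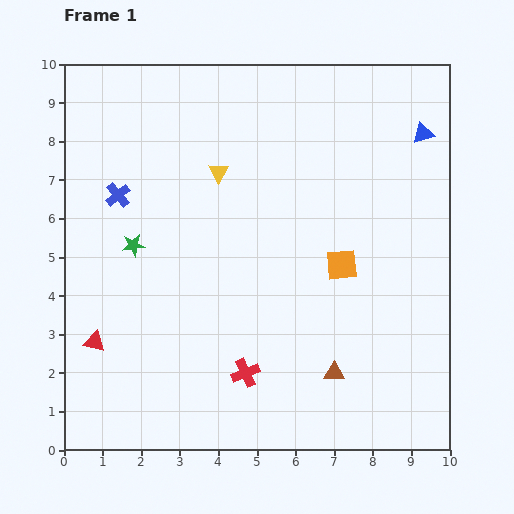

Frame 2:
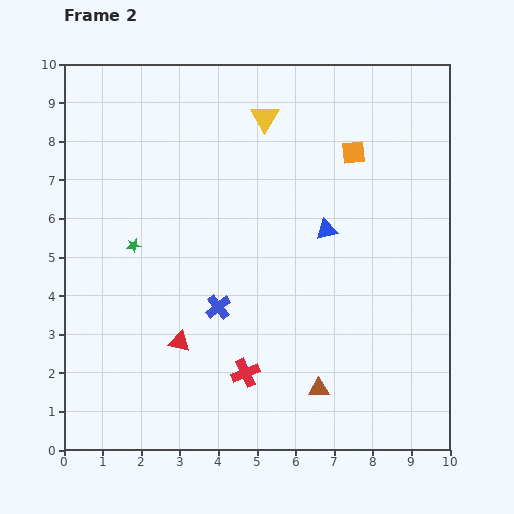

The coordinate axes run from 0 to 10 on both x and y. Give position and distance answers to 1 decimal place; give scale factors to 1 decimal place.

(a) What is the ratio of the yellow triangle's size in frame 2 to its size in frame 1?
1.4×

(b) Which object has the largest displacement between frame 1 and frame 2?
the blue cross

(moved 3.9; next 3.5)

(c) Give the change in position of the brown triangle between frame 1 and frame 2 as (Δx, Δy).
(-0.4, -0.4)

The brown triangle was at (7.0, 2.0) in frame 1 and (6.6, 1.6) in frame 2.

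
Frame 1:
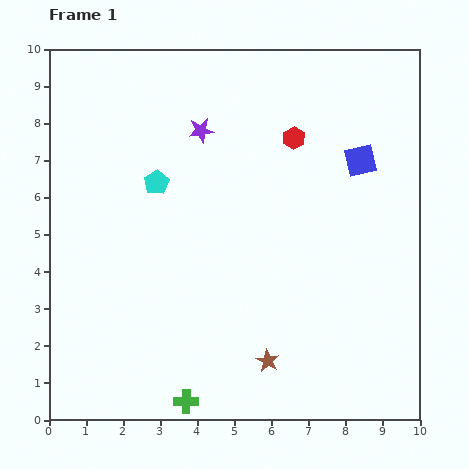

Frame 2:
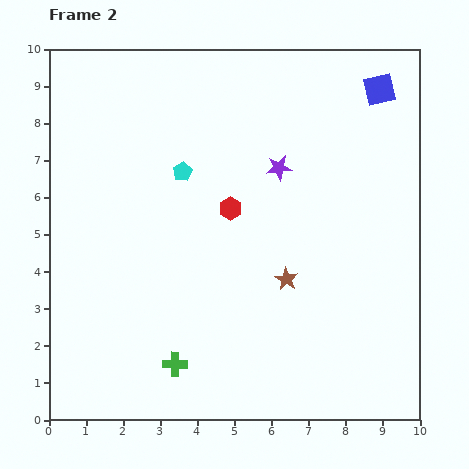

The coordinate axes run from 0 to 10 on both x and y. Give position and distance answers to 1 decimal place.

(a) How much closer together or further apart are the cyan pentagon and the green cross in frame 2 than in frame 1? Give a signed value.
-0.8

Distance in frame 1: 6.0. Distance in frame 2: 5.2.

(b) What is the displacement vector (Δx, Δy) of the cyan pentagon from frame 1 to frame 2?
(0.7, 0.3)

The cyan pentagon was at (2.9, 6.4) in frame 1 and (3.6, 6.7) in frame 2.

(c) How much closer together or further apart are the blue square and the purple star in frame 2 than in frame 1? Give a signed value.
-1.0

Distance in frame 1: 4.4. Distance in frame 2: 3.4.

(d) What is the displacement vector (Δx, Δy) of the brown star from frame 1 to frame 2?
(0.5, 2.2)

The brown star was at (5.9, 1.6) in frame 1 and (6.4, 3.8) in frame 2.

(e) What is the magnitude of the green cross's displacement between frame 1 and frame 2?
1.0

The green cross moved from (3.7, 0.5) to (3.4, 1.5), a distance of √(0.3² + 1.0²) ≈ 1.0.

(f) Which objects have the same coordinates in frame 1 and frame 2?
none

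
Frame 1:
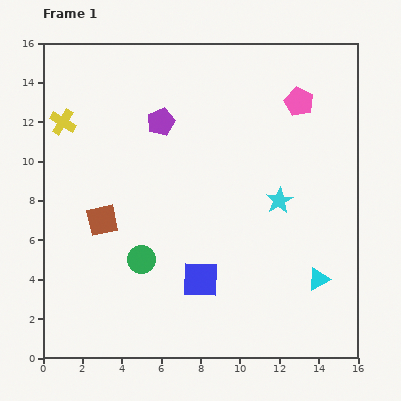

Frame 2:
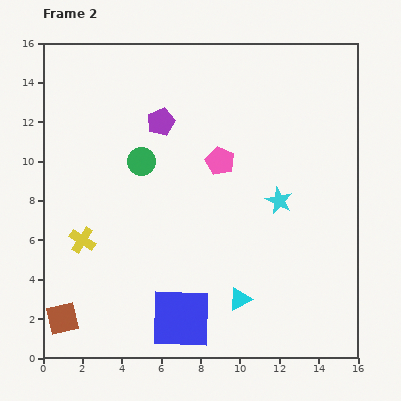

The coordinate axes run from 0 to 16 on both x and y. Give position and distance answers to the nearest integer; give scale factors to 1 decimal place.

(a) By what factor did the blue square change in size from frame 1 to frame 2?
1.7×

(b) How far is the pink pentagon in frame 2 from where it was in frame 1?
5

The pink pentagon moved from (13, 13) to (9, 10), a distance of √(4² + 3²) ≈ 5.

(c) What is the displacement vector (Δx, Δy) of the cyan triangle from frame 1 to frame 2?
(-4, -1)

The cyan triangle was at (14, 4) in frame 1 and (10, 3) in frame 2.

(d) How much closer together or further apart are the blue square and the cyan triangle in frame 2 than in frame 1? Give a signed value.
-3

Distance in frame 1: 6. Distance in frame 2: 3.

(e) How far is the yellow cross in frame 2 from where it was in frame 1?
6

The yellow cross moved from (1, 12) to (2, 6), a distance of √(1² + 6²) ≈ 6.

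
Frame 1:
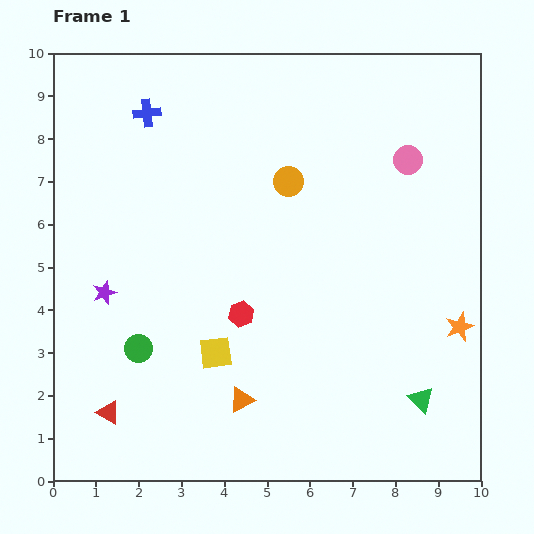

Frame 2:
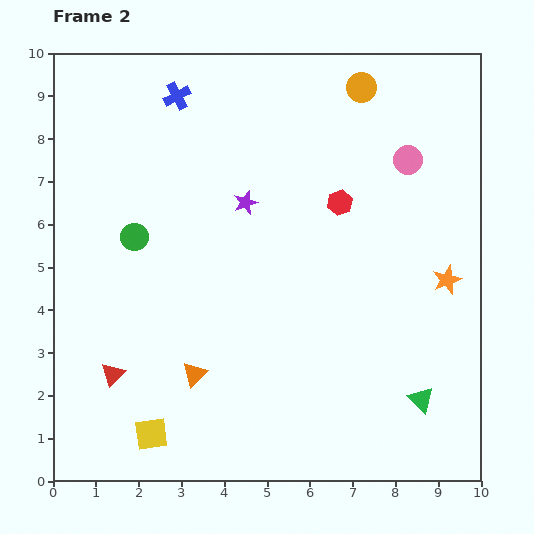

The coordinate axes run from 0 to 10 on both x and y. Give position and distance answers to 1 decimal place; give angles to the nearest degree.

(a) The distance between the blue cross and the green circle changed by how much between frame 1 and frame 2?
-2.1

Distance in frame 1: 5.5. Distance in frame 2: 3.4.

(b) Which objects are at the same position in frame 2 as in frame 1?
the pink circle, the green triangle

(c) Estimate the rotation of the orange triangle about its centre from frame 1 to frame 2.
16° counter-clockwise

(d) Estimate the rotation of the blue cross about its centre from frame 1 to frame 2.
21° counter-clockwise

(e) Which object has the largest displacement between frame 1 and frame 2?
the purple star

(moved 3.9; next 3.5)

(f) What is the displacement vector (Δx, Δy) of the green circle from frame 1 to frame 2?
(-0.1, 2.6)

The green circle was at (2.0, 3.1) in frame 1 and (1.9, 5.7) in frame 2.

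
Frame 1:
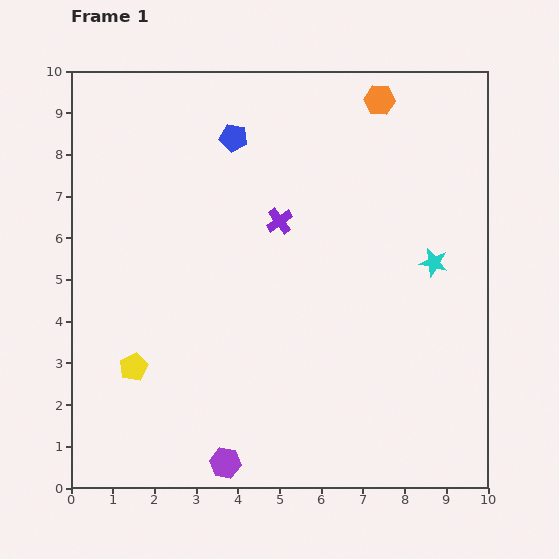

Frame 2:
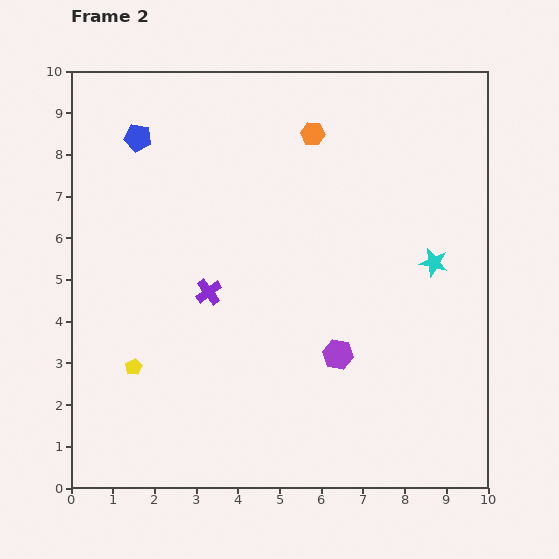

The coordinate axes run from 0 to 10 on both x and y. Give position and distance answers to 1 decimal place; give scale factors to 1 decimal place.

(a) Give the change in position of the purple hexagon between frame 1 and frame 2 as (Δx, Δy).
(2.7, 2.6)

The purple hexagon was at (3.7, 0.6) in frame 1 and (6.4, 3.2) in frame 2.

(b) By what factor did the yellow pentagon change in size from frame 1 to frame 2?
0.6×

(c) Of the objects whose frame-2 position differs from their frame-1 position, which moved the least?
the orange hexagon

(moved 1.8)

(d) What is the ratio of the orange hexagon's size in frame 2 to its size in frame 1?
0.8×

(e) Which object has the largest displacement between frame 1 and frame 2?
the purple hexagon

(moved 3.7; next 2.4)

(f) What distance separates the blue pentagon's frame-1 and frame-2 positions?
2.3

The blue pentagon moved from (3.9, 8.4) to (1.6, 8.4), a distance of √(2.3² + 0.0²) ≈ 2.3.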